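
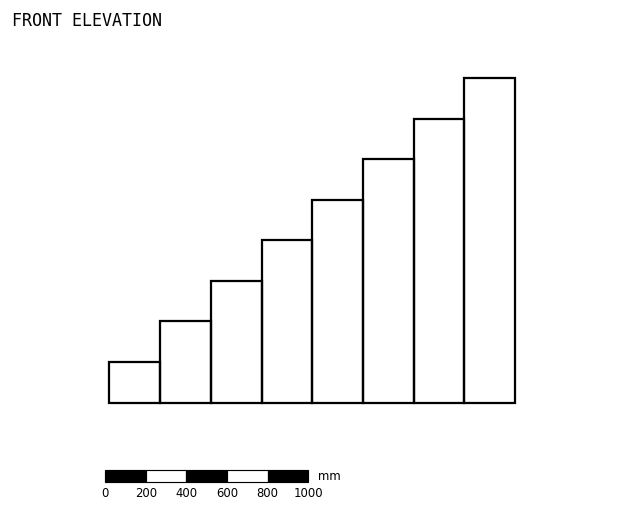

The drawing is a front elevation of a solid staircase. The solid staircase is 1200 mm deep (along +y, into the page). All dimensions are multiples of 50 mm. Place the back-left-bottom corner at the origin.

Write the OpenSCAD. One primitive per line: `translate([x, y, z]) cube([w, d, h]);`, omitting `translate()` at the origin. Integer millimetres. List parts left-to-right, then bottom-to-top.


cube([250, 1200, 200]);
translate([250, 0, 0]) cube([250, 1200, 400]);
translate([500, 0, 0]) cube([250, 1200, 600]);
translate([750, 0, 0]) cube([250, 1200, 800]);
translate([1000, 0, 0]) cube([250, 1200, 1000]);
translate([1250, 0, 0]) cube([250, 1200, 1200]);
translate([1500, 0, 0]) cube([250, 1200, 1400]);
translate([1750, 0, 0]) cube([250, 1200, 1600]);


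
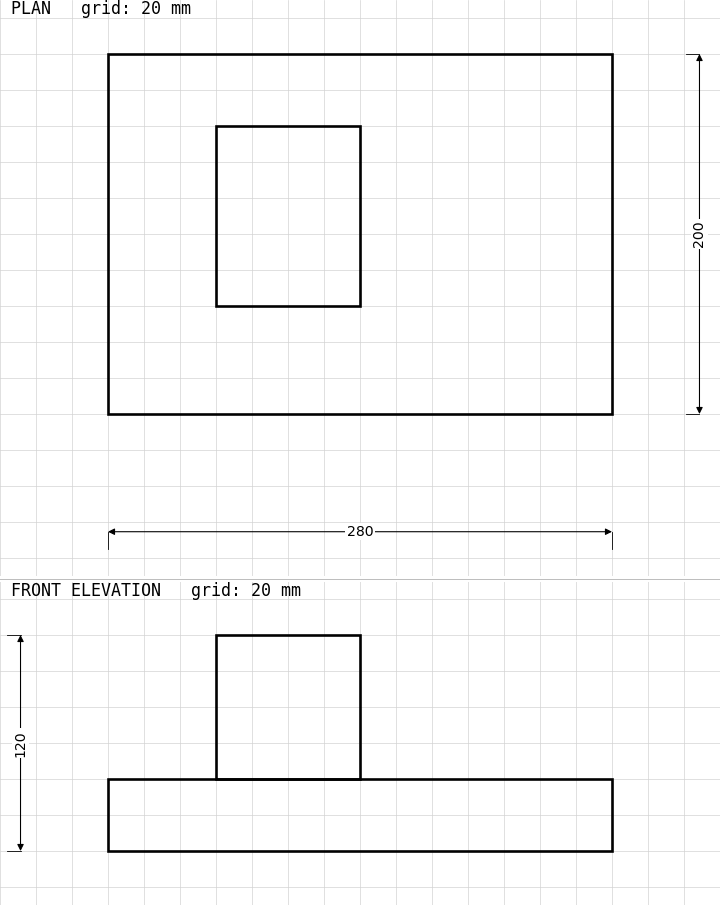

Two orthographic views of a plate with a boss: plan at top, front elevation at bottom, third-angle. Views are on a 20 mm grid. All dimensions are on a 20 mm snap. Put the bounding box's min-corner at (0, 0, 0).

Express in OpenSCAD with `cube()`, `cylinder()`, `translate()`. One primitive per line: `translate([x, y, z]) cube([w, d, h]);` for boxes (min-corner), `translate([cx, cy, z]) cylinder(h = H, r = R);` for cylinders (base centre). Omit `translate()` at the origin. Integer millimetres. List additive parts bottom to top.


cube([280, 200, 40]);
translate([60, 60, 40]) cube([80, 100, 80]);


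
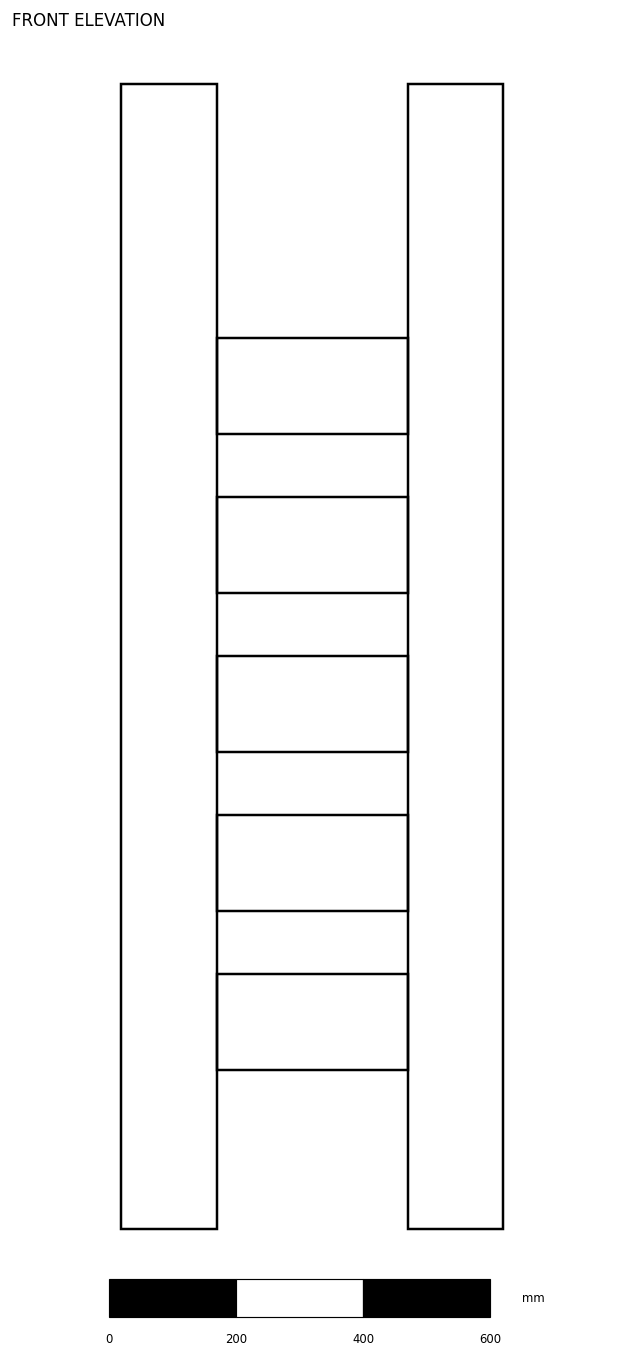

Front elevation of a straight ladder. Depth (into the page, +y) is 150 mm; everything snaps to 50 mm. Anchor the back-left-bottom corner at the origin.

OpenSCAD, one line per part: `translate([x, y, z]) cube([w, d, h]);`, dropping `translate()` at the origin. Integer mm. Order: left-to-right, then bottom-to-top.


cube([150, 150, 1800]);
translate([150, 0, 250]) cube([300, 150, 150]);
translate([150, 0, 500]) cube([300, 150, 150]);
translate([150, 0, 750]) cube([300, 150, 150]);
translate([150, 0, 1000]) cube([300, 150, 150]);
translate([150, 0, 1250]) cube([300, 150, 150]);
translate([450, 0, 0]) cube([150, 150, 1800]);


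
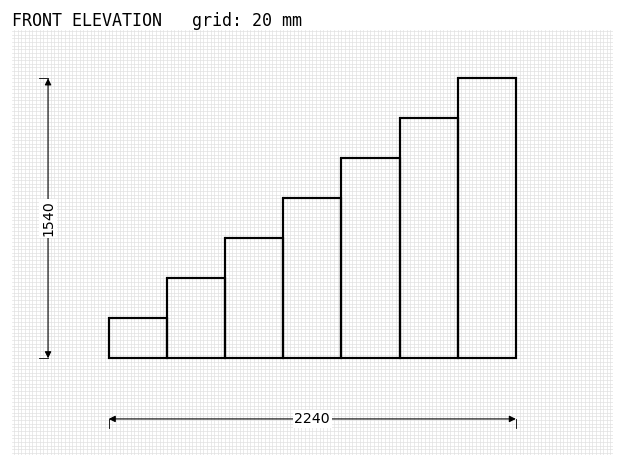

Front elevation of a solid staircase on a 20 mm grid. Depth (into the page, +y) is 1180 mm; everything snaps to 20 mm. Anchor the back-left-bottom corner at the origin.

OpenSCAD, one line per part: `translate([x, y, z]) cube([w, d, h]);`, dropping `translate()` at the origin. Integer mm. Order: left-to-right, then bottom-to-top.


cube([320, 1180, 220]);
translate([320, 0, 0]) cube([320, 1180, 440]);
translate([640, 0, 0]) cube([320, 1180, 660]);
translate([960, 0, 0]) cube([320, 1180, 880]);
translate([1280, 0, 0]) cube([320, 1180, 1100]);
translate([1600, 0, 0]) cube([320, 1180, 1320]);
translate([1920, 0, 0]) cube([320, 1180, 1540]);


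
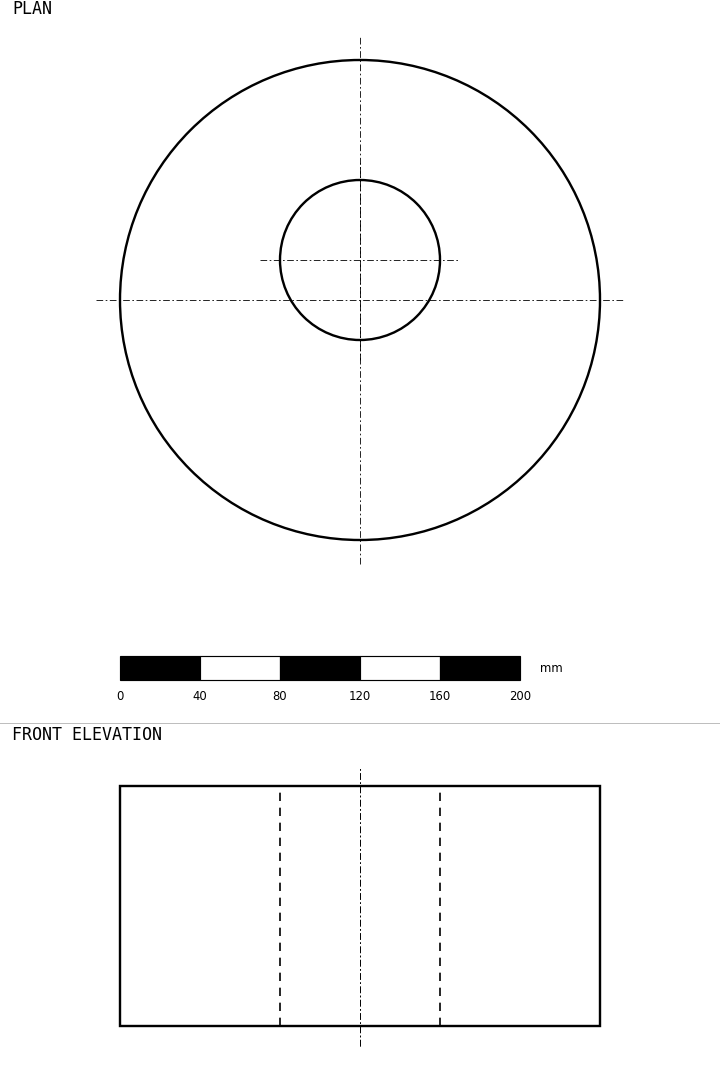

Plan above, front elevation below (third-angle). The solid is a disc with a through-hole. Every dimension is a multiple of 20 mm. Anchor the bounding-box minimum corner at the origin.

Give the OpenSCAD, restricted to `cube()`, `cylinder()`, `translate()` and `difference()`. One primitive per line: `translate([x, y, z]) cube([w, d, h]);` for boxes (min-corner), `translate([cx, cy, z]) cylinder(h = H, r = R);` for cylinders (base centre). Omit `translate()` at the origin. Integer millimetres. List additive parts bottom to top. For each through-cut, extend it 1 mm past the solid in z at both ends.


difference() {
  translate([120, 120, 0]) cylinder(h = 120, r = 120);
  translate([120, 140, -1]) cylinder(h = 122, r = 40);
}


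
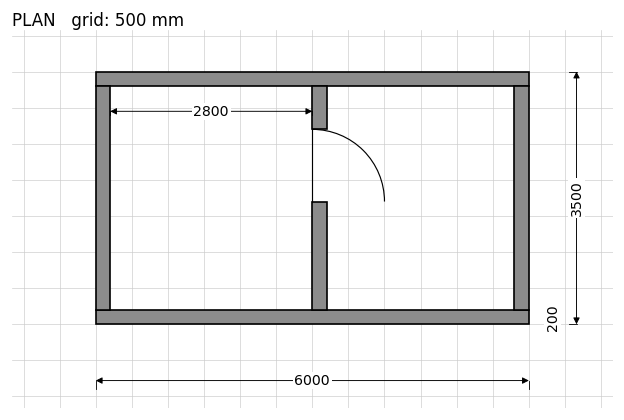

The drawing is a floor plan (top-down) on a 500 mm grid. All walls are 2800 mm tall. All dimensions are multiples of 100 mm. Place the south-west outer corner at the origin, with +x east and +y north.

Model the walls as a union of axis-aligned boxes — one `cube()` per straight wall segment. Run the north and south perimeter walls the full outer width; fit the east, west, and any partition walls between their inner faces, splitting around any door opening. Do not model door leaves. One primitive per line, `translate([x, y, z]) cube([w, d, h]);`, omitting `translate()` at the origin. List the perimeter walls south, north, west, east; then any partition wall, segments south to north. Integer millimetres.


cube([6000, 200, 2800]);
translate([0, 3300, 0]) cube([6000, 200, 2800]);
translate([0, 200, 0]) cube([200, 3100, 2800]);
translate([5800, 200, 0]) cube([200, 3100, 2800]);
translate([3000, 200, 0]) cube([200, 1500, 2800]);
translate([3000, 2700, 0]) cube([200, 600, 2800]);


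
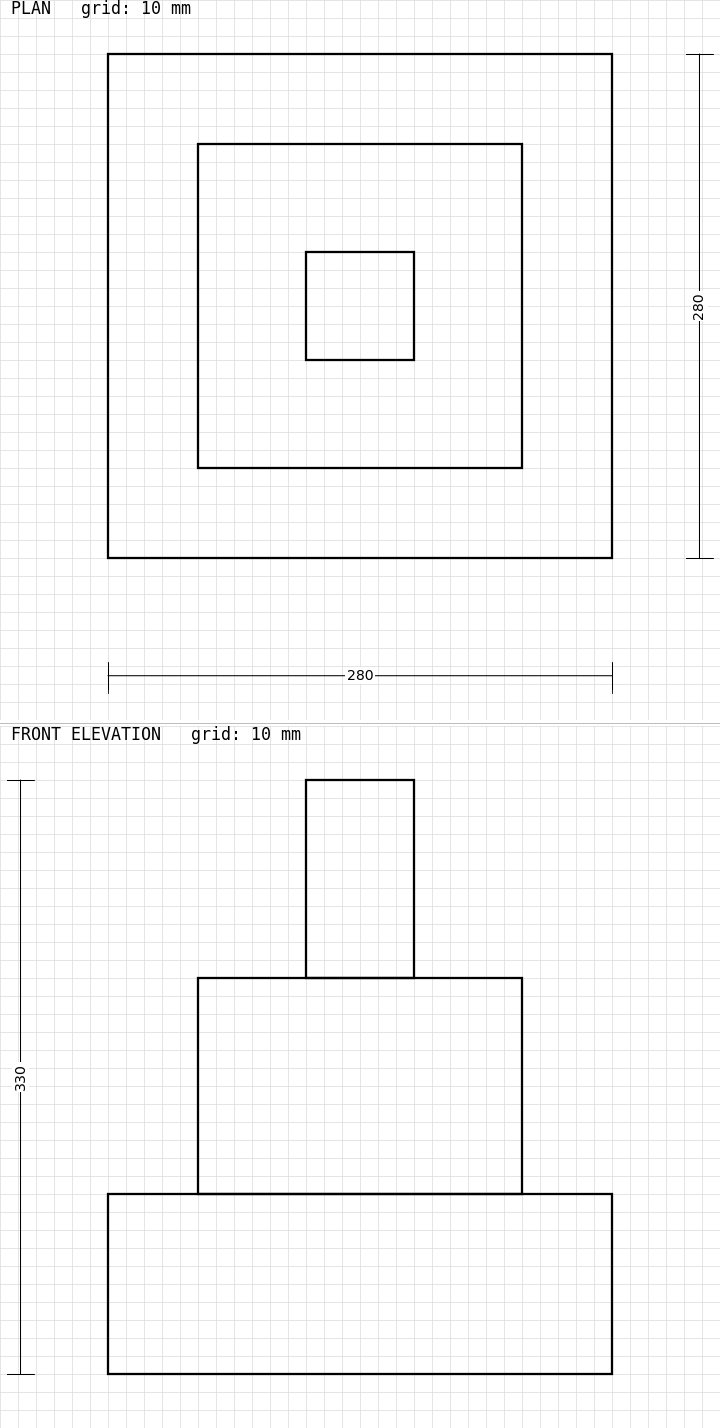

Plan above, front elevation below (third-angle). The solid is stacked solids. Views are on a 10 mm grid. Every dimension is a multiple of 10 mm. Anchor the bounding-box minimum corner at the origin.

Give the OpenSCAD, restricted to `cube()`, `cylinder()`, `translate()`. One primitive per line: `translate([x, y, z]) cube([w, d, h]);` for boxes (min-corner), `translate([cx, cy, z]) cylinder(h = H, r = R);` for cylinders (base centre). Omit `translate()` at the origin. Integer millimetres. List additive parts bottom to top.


cube([280, 280, 100]);
translate([50, 50, 100]) cube([180, 180, 120]);
translate([110, 110, 220]) cube([60, 60, 110]);


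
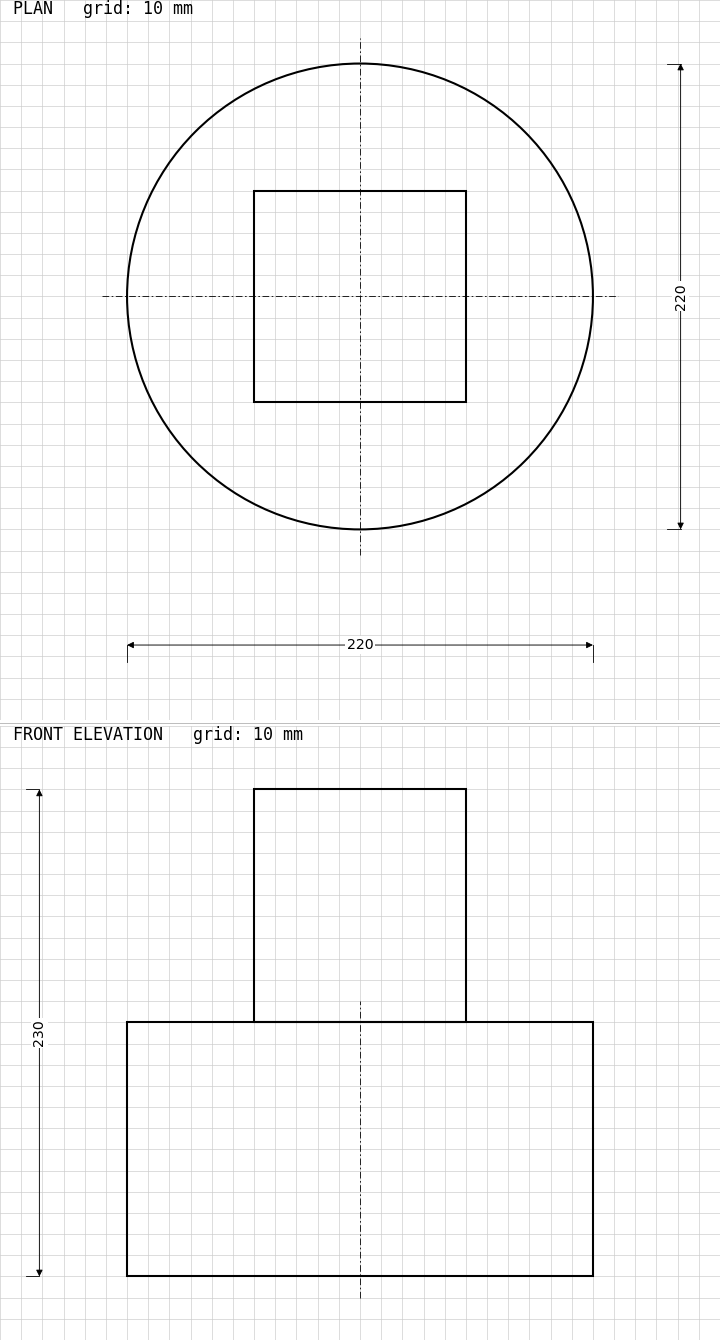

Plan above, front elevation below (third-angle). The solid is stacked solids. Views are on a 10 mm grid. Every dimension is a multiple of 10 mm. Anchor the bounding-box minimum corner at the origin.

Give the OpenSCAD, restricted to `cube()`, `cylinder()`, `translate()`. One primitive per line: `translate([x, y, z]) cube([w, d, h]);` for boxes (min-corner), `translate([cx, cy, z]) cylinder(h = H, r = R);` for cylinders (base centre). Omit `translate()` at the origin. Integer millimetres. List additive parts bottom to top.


translate([110, 110, 0]) cylinder(h = 120, r = 110);
translate([60, 60, 120]) cube([100, 100, 110]);


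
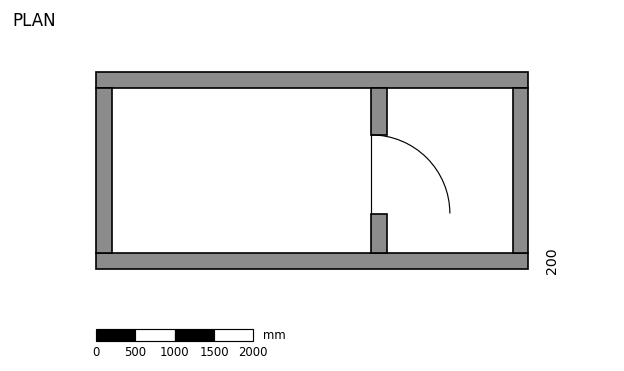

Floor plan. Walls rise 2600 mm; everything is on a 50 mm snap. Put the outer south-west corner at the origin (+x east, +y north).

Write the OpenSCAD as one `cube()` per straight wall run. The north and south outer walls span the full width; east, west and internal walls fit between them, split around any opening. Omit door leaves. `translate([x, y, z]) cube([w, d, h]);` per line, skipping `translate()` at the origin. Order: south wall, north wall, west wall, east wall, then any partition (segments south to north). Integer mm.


cube([5500, 200, 2600]);
translate([0, 2300, 0]) cube([5500, 200, 2600]);
translate([0, 200, 0]) cube([200, 2100, 2600]);
translate([5300, 200, 0]) cube([200, 2100, 2600]);
translate([3500, 200, 0]) cube([200, 500, 2600]);
translate([3500, 1700, 0]) cube([200, 600, 2600]);


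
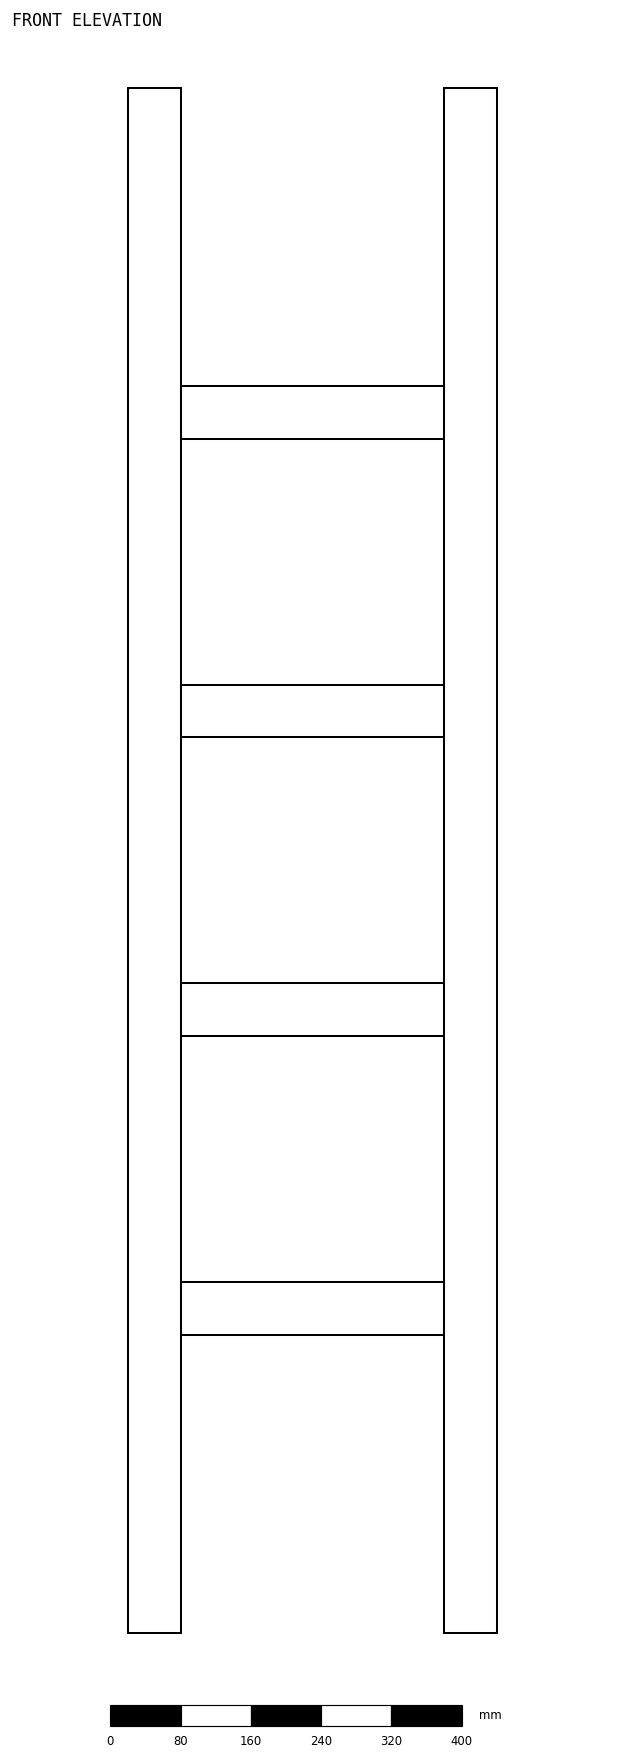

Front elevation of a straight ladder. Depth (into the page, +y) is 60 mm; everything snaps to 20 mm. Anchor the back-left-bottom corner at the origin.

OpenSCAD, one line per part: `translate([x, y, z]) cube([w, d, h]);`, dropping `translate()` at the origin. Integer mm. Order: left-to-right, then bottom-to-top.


cube([60, 60, 1760]);
translate([60, 0, 340]) cube([300, 60, 60]);
translate([60, 0, 680]) cube([300, 60, 60]);
translate([60, 0, 1020]) cube([300, 60, 60]);
translate([60, 0, 1360]) cube([300, 60, 60]);
translate([360, 0, 0]) cube([60, 60, 1760]);


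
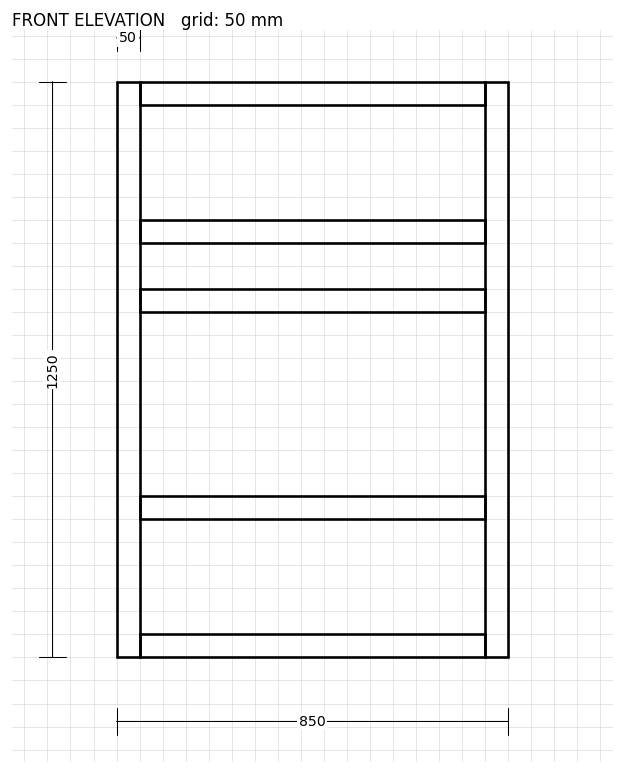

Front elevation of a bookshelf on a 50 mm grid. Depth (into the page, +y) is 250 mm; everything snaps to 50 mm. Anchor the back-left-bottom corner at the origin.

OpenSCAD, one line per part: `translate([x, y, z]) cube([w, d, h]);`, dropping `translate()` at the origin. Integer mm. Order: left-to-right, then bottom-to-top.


cube([50, 250, 1250]);
translate([50, 0, 0]) cube([750, 250, 50]);
translate([50, 0, 300]) cube([750, 250, 50]);
translate([50, 0, 750]) cube([750, 250, 50]);
translate([50, 0, 900]) cube([750, 250, 50]);
translate([50, 0, 1200]) cube([750, 250, 50]);
translate([800, 0, 0]) cube([50, 250, 1250]);


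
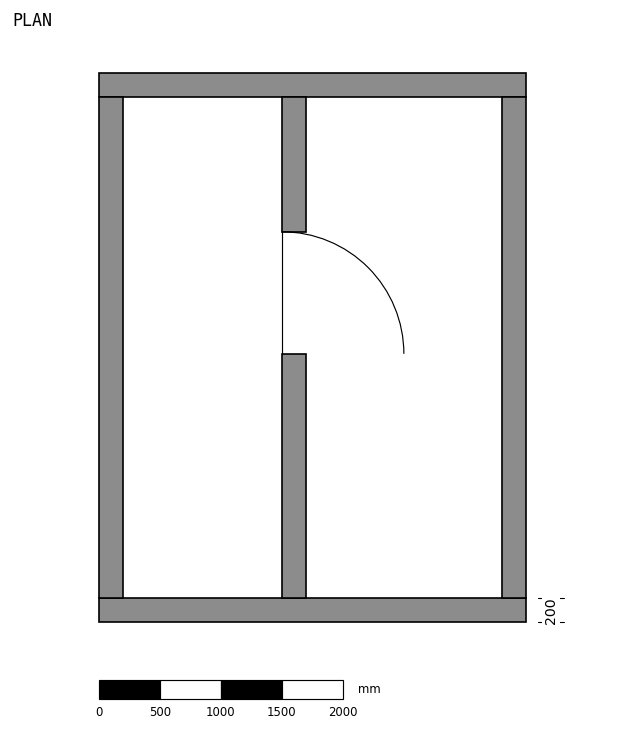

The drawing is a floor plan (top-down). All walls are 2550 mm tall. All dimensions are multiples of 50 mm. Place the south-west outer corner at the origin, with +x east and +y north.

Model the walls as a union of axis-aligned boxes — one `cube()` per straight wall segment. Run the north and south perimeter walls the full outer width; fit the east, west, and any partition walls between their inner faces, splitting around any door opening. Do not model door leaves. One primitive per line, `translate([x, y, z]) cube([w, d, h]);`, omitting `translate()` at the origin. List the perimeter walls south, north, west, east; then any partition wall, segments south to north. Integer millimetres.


cube([3500, 200, 2550]);
translate([0, 4300, 0]) cube([3500, 200, 2550]);
translate([0, 200, 0]) cube([200, 4100, 2550]);
translate([3300, 200, 0]) cube([200, 4100, 2550]);
translate([1500, 200, 0]) cube([200, 2000, 2550]);
translate([1500, 3200, 0]) cube([200, 1100, 2550]);


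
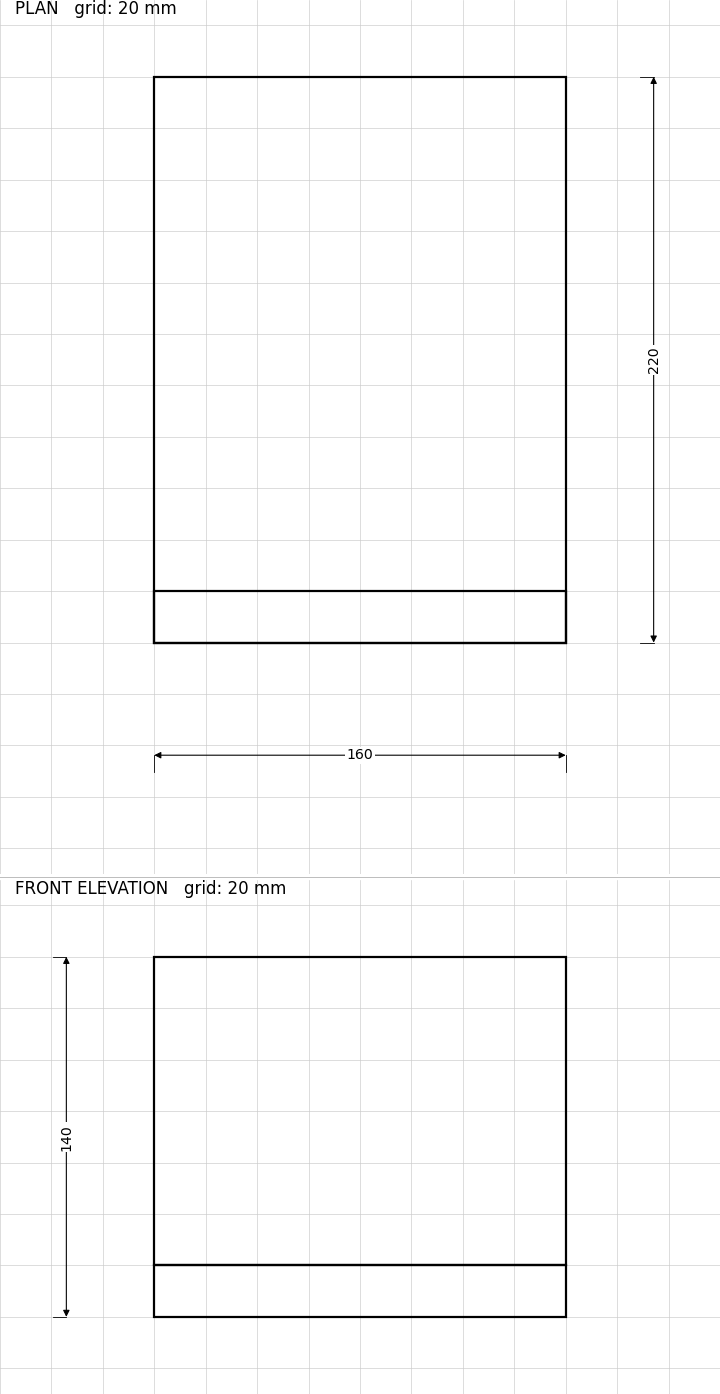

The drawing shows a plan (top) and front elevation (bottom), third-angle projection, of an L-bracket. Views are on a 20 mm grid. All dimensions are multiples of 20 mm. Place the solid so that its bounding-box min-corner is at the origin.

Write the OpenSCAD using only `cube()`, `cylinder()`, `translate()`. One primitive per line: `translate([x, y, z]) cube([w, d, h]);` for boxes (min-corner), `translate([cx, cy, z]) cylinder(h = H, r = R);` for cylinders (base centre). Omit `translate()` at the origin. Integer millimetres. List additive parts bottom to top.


cube([160, 220, 20]);
translate([0, 0, 20]) cube([160, 20, 120]);


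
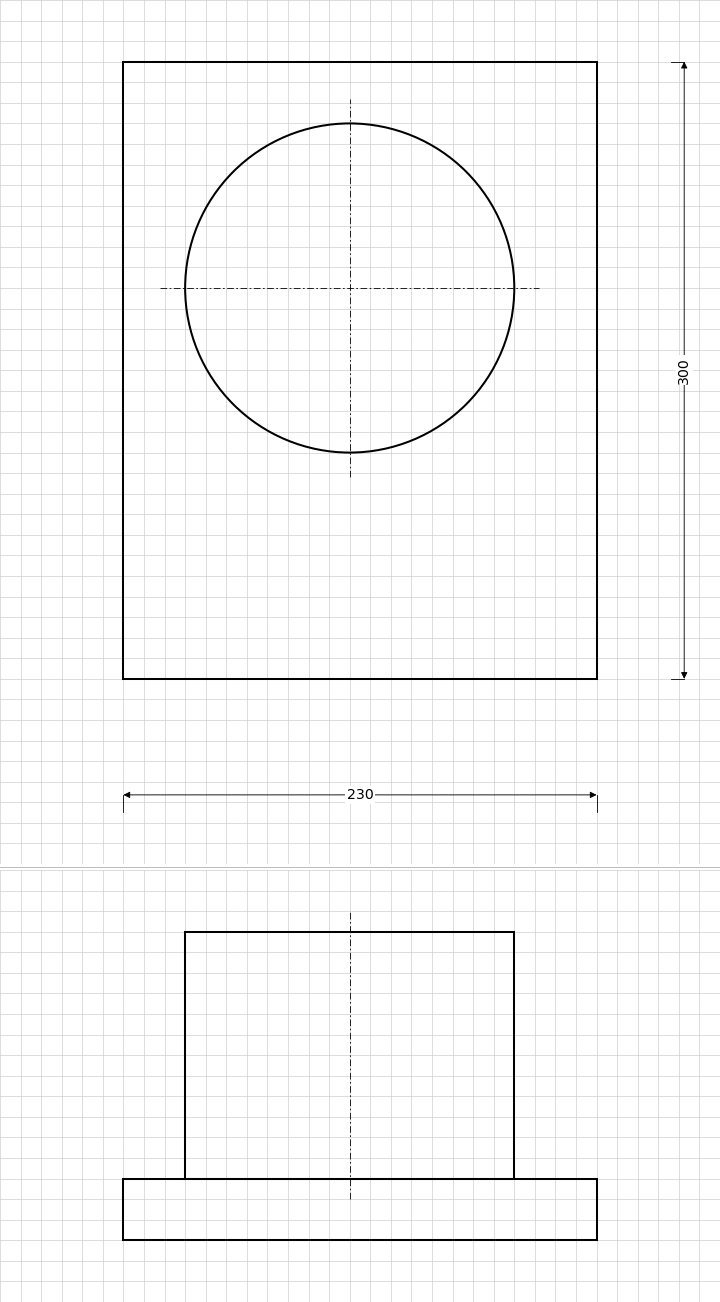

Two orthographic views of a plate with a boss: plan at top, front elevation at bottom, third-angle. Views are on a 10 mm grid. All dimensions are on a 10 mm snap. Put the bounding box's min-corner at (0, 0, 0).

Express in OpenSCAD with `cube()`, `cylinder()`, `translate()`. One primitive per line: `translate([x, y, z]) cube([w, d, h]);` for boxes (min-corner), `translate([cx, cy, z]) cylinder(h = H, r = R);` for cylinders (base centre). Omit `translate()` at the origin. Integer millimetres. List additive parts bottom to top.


cube([230, 300, 30]);
translate([110, 190, 30]) cylinder(h = 120, r = 80);


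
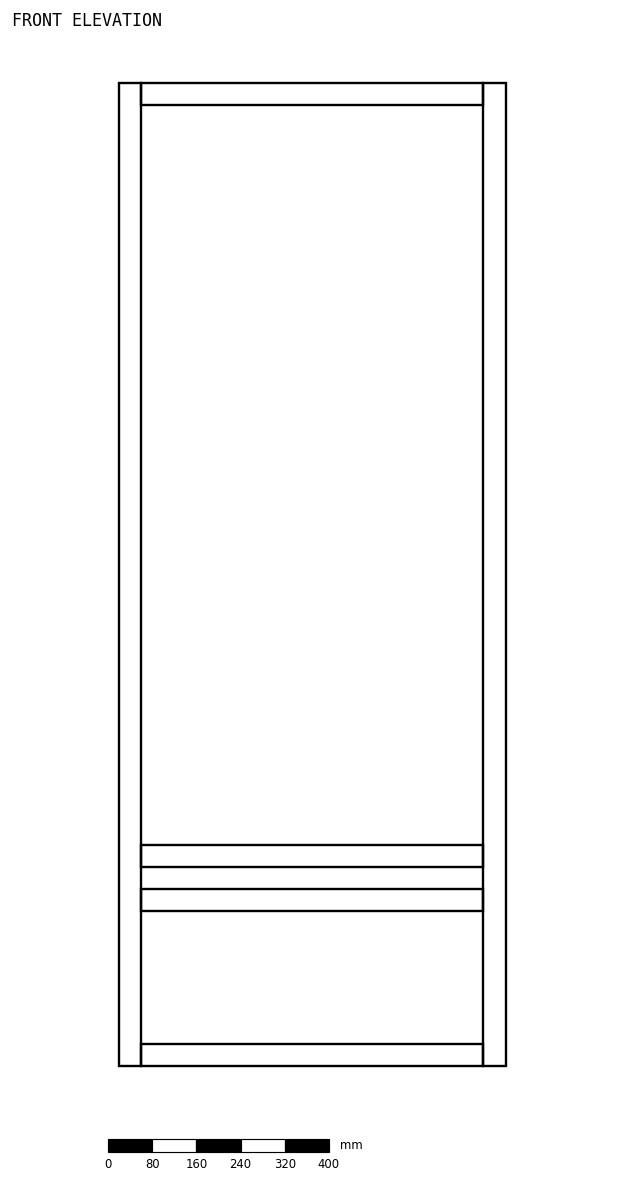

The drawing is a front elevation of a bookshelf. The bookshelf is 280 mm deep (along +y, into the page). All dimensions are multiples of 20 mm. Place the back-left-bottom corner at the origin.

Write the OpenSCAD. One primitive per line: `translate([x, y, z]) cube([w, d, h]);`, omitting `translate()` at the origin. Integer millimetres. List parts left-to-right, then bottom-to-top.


cube([40, 280, 1780]);
translate([40, 0, 0]) cube([620, 280, 40]);
translate([40, 0, 280]) cube([620, 280, 40]);
translate([40, 0, 360]) cube([620, 280, 40]);
translate([40, 0, 1740]) cube([620, 280, 40]);
translate([660, 0, 0]) cube([40, 280, 1780]);


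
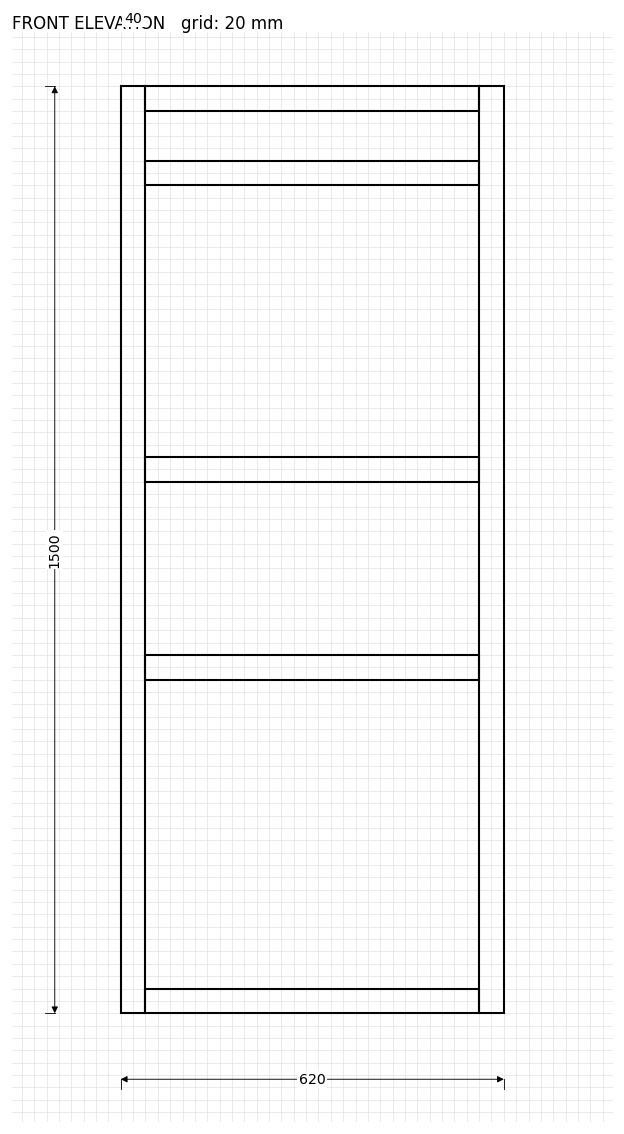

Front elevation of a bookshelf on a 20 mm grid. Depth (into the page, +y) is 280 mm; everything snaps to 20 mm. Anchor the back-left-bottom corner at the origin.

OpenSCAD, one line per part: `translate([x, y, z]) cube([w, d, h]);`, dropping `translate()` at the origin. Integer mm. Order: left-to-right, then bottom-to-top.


cube([40, 280, 1500]);
translate([40, 0, 0]) cube([540, 280, 40]);
translate([40, 0, 540]) cube([540, 280, 40]);
translate([40, 0, 860]) cube([540, 280, 40]);
translate([40, 0, 1340]) cube([540, 280, 40]);
translate([40, 0, 1460]) cube([540, 280, 40]);
translate([580, 0, 0]) cube([40, 280, 1500]);


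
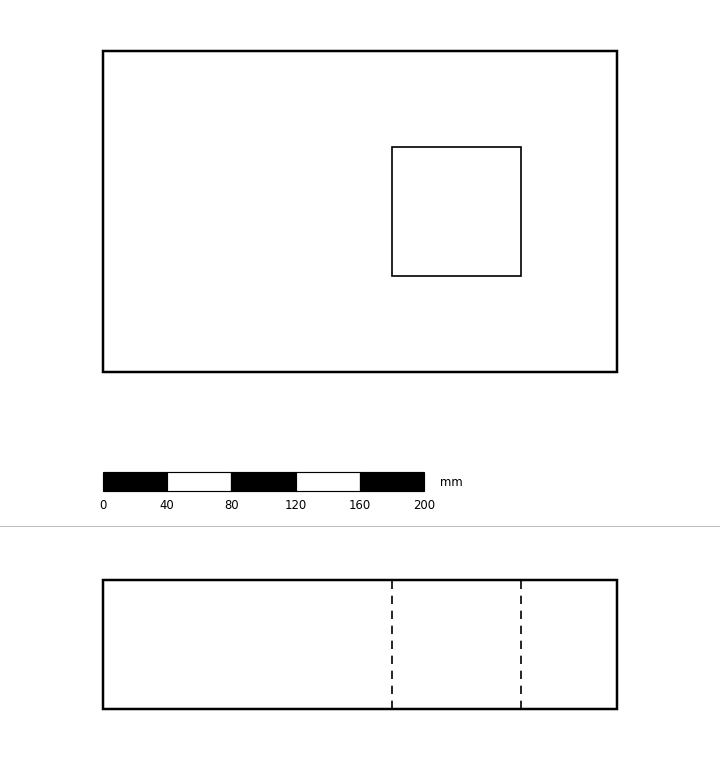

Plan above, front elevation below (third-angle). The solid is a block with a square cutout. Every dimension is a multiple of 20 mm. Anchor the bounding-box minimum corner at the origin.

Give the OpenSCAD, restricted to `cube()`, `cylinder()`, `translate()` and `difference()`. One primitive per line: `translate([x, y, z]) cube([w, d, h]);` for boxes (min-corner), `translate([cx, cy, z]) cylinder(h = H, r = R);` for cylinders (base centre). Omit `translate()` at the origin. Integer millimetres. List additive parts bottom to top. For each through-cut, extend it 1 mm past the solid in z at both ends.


difference() {
  cube([320, 200, 80]);
  translate([180, 60, -1]) cube([80, 80, 82]);
}


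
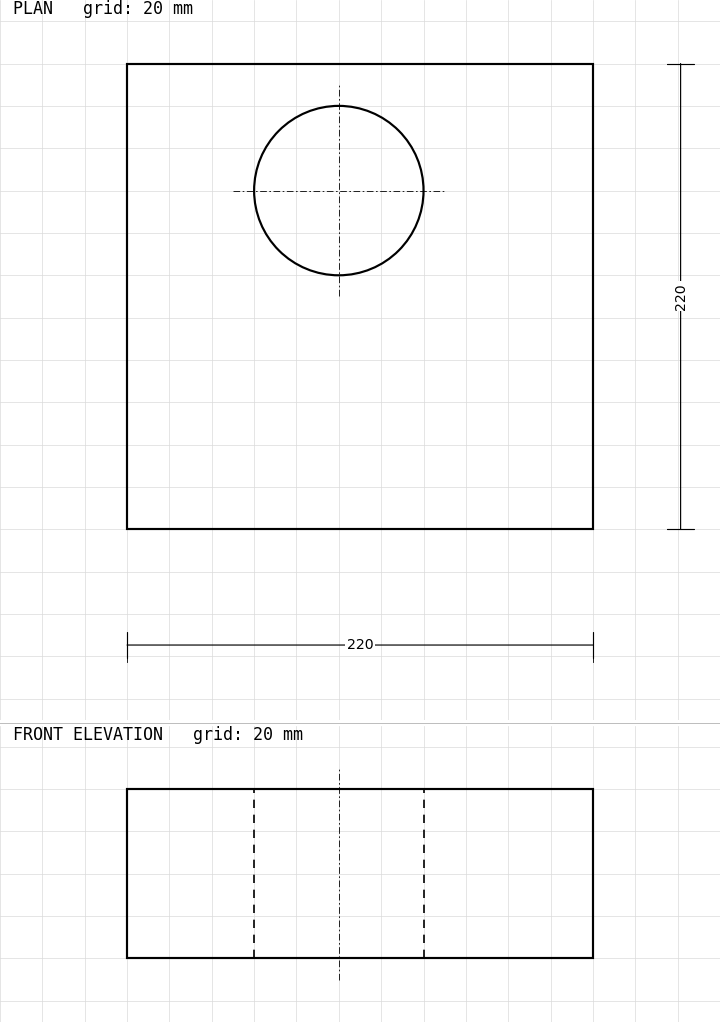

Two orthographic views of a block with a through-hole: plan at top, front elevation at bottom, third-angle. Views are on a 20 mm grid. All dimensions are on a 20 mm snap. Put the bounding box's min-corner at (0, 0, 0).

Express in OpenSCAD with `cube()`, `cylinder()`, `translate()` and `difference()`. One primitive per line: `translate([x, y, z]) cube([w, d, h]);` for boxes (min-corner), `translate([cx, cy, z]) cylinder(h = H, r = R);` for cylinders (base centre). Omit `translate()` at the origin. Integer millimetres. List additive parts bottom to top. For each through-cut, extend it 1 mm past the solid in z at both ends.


difference() {
  cube([220, 220, 80]);
  translate([100, 160, -1]) cylinder(h = 82, r = 40);
}


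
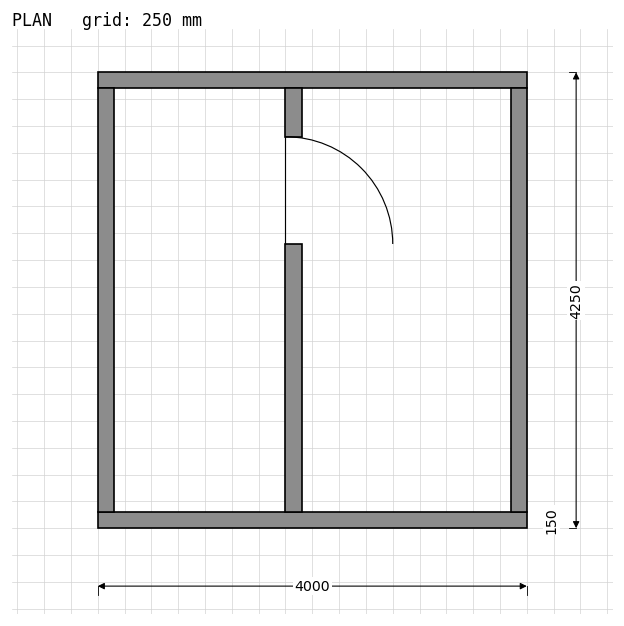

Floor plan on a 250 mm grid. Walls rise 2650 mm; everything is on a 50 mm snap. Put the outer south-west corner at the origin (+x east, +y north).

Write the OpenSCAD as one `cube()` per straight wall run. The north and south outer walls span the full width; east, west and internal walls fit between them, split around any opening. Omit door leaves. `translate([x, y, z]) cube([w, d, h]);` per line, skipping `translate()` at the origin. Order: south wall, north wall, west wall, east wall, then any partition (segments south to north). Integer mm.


cube([4000, 150, 2650]);
translate([0, 4100, 0]) cube([4000, 150, 2650]);
translate([0, 150, 0]) cube([150, 3950, 2650]);
translate([3850, 150, 0]) cube([150, 3950, 2650]);
translate([1750, 150, 0]) cube([150, 2500, 2650]);
translate([1750, 3650, 0]) cube([150, 450, 2650]);


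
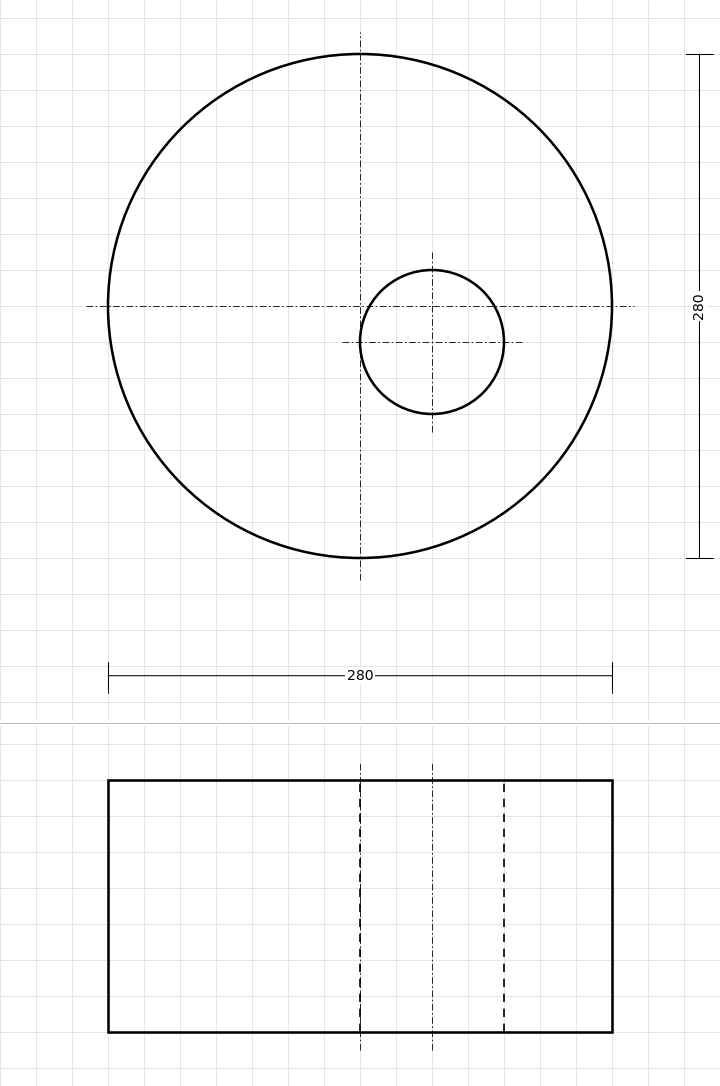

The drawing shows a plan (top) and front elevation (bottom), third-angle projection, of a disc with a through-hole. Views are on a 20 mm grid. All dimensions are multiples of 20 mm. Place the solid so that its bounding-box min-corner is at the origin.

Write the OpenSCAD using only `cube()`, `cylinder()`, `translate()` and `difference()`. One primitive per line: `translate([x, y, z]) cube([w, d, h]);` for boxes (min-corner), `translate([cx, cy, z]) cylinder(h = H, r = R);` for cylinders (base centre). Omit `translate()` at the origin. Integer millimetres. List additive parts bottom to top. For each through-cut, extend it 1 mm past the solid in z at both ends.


difference() {
  translate([140, 140, 0]) cylinder(h = 140, r = 140);
  translate([180, 120, -1]) cylinder(h = 142, r = 40);
}


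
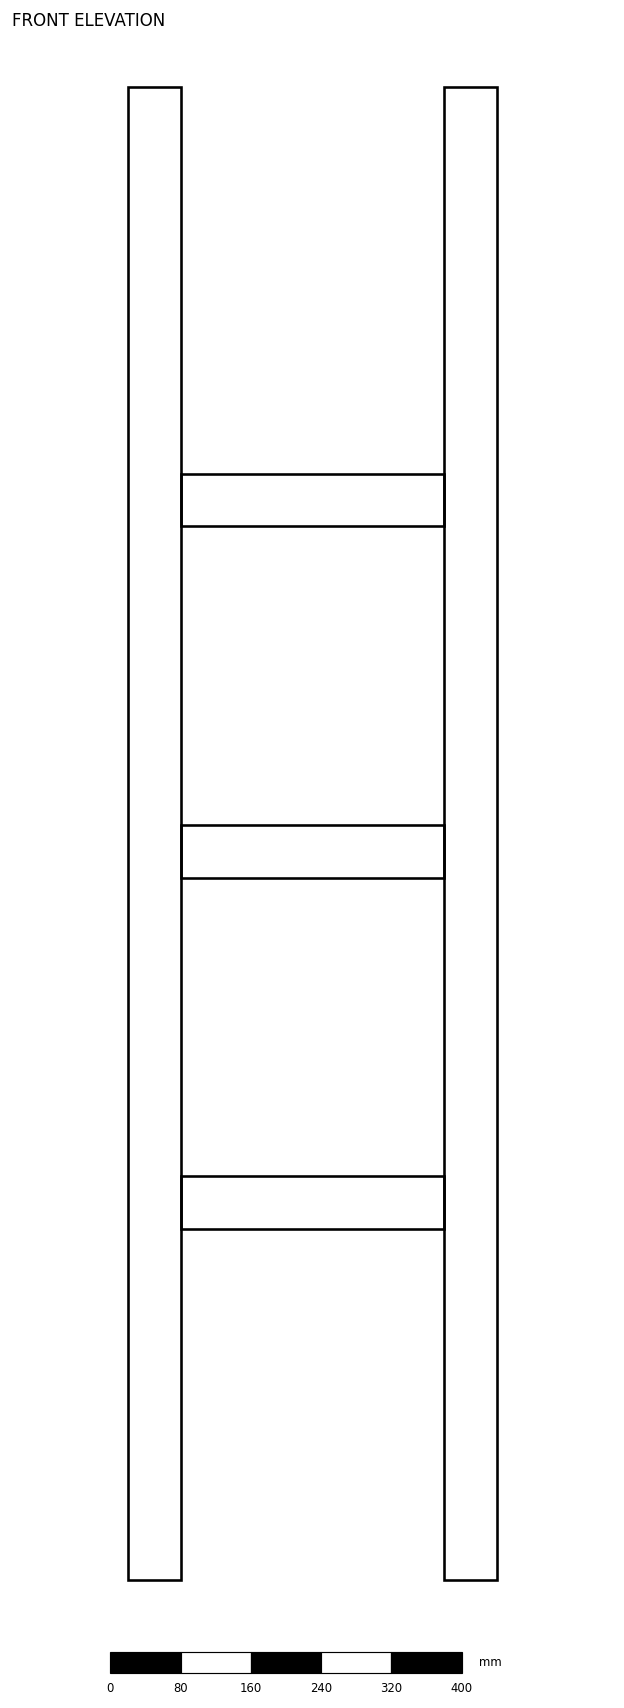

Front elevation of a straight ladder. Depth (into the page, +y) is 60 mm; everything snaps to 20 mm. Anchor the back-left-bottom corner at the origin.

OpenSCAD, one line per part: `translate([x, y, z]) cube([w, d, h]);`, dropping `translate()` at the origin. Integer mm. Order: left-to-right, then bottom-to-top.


cube([60, 60, 1700]);
translate([60, 0, 400]) cube([300, 60, 60]);
translate([60, 0, 800]) cube([300, 60, 60]);
translate([60, 0, 1200]) cube([300, 60, 60]);
translate([360, 0, 0]) cube([60, 60, 1700]);


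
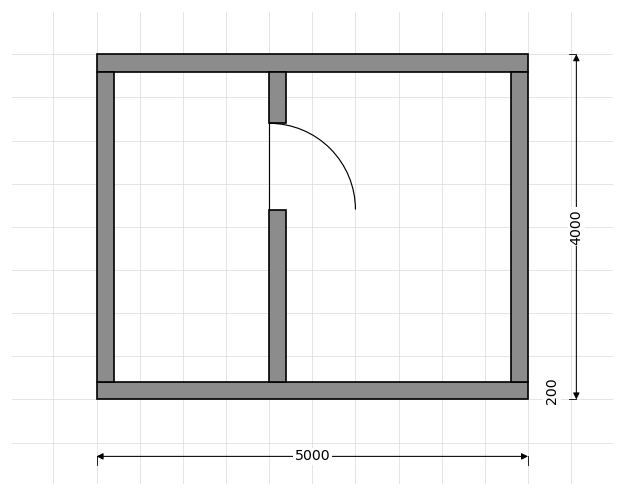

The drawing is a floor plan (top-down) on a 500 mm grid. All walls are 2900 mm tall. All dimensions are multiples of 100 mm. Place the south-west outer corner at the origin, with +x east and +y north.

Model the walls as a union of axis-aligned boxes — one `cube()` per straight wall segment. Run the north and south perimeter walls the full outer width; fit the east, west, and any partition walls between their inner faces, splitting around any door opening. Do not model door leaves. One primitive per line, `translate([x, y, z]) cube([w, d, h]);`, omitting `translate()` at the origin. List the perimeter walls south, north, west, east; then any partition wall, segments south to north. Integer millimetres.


cube([5000, 200, 2900]);
translate([0, 3800, 0]) cube([5000, 200, 2900]);
translate([0, 200, 0]) cube([200, 3600, 2900]);
translate([4800, 200, 0]) cube([200, 3600, 2900]);
translate([2000, 200, 0]) cube([200, 2000, 2900]);
translate([2000, 3200, 0]) cube([200, 600, 2900]);


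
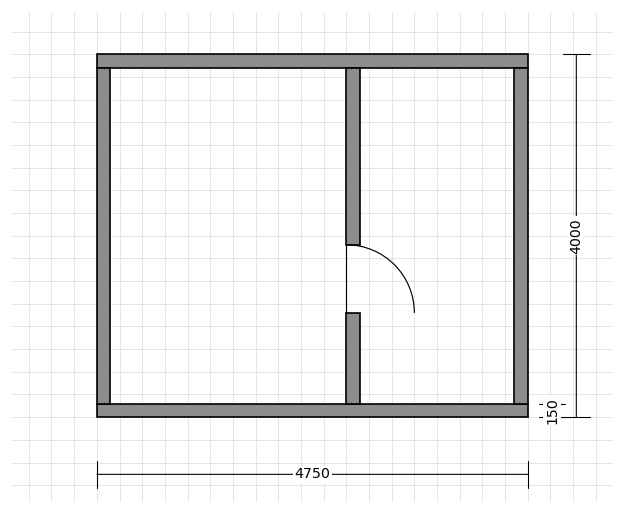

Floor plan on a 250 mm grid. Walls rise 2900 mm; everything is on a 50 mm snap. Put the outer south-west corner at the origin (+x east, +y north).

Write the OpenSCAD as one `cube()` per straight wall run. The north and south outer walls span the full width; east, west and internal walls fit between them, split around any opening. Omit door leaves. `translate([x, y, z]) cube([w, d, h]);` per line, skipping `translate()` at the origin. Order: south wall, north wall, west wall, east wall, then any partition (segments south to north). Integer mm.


cube([4750, 150, 2900]);
translate([0, 3850, 0]) cube([4750, 150, 2900]);
translate([0, 150, 0]) cube([150, 3700, 2900]);
translate([4600, 150, 0]) cube([150, 3700, 2900]);
translate([2750, 150, 0]) cube([150, 1000, 2900]);
translate([2750, 1900, 0]) cube([150, 1950, 2900]);


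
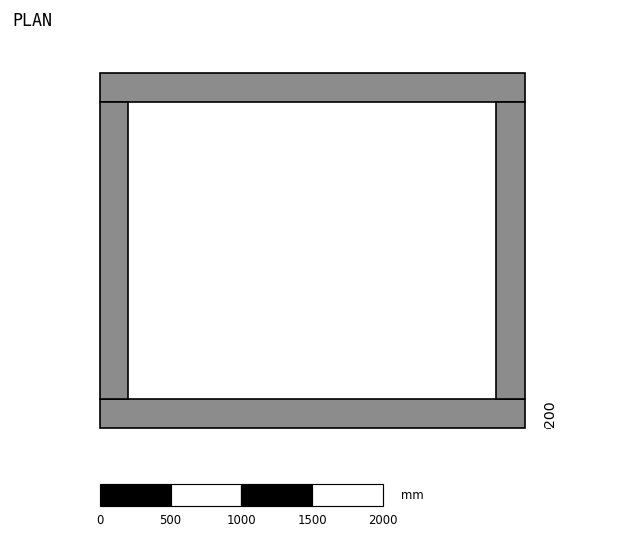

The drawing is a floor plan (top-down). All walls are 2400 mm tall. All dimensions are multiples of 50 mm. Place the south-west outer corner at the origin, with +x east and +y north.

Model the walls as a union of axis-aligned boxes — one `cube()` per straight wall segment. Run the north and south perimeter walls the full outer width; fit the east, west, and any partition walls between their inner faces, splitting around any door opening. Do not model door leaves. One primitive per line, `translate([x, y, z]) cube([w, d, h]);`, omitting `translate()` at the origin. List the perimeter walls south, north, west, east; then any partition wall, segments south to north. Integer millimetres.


cube([3000, 200, 2400]);
translate([0, 2300, 0]) cube([3000, 200, 2400]);
translate([0, 200, 0]) cube([200, 2100, 2400]);
translate([2800, 200, 0]) cube([200, 2100, 2400]);


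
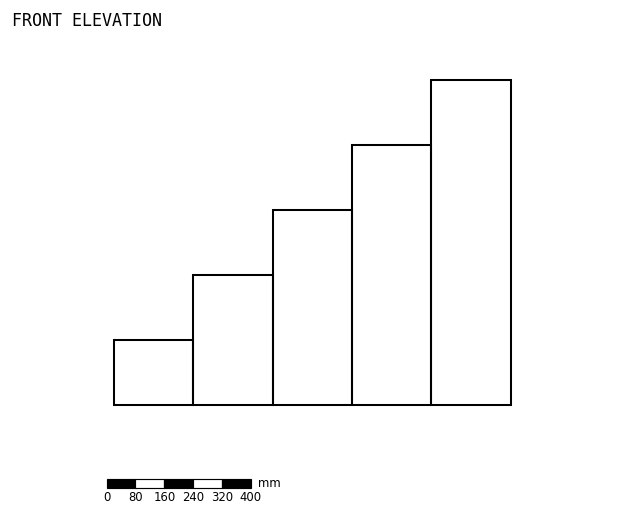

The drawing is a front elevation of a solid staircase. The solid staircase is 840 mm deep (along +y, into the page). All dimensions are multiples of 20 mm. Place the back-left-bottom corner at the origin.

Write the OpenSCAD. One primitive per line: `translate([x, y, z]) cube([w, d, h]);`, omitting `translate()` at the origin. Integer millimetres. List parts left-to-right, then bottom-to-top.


cube([220, 840, 180]);
translate([220, 0, 0]) cube([220, 840, 360]);
translate([440, 0, 0]) cube([220, 840, 540]);
translate([660, 0, 0]) cube([220, 840, 720]);
translate([880, 0, 0]) cube([220, 840, 900]);


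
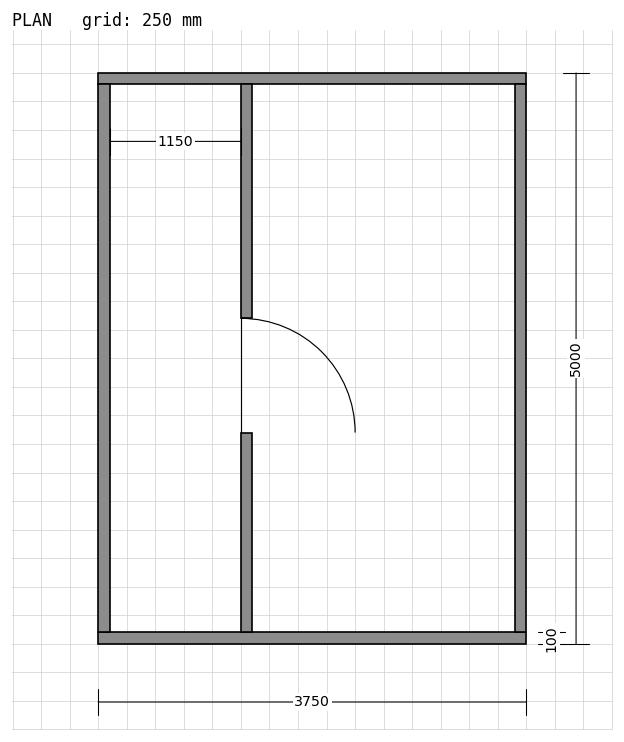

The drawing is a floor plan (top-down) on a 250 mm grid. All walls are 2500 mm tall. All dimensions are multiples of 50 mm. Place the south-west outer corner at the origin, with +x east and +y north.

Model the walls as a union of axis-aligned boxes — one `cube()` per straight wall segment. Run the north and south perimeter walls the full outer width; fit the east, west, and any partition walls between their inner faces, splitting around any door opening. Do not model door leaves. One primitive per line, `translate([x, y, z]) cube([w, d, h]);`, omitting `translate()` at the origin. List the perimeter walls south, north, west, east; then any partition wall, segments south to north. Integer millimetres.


cube([3750, 100, 2500]);
translate([0, 4900, 0]) cube([3750, 100, 2500]);
translate([0, 100, 0]) cube([100, 4800, 2500]);
translate([3650, 100, 0]) cube([100, 4800, 2500]);
translate([1250, 100, 0]) cube([100, 1750, 2500]);
translate([1250, 2850, 0]) cube([100, 2050, 2500]);


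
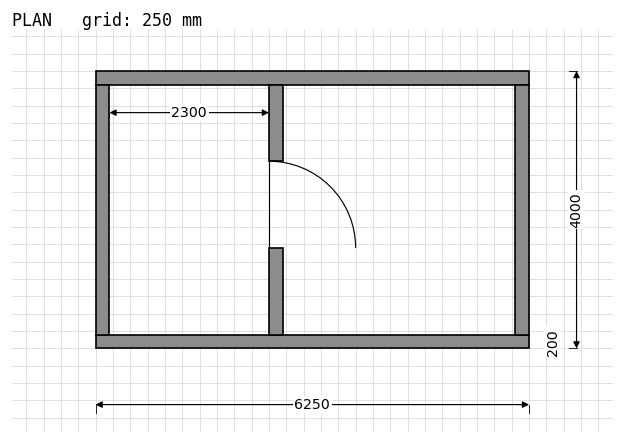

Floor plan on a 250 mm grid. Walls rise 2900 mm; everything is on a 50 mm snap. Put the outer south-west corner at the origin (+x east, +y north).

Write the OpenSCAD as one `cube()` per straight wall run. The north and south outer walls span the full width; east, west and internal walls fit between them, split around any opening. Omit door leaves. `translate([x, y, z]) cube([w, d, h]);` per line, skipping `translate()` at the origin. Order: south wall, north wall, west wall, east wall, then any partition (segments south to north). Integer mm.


cube([6250, 200, 2900]);
translate([0, 3800, 0]) cube([6250, 200, 2900]);
translate([0, 200, 0]) cube([200, 3600, 2900]);
translate([6050, 200, 0]) cube([200, 3600, 2900]);
translate([2500, 200, 0]) cube([200, 1250, 2900]);
translate([2500, 2700, 0]) cube([200, 1100, 2900]);


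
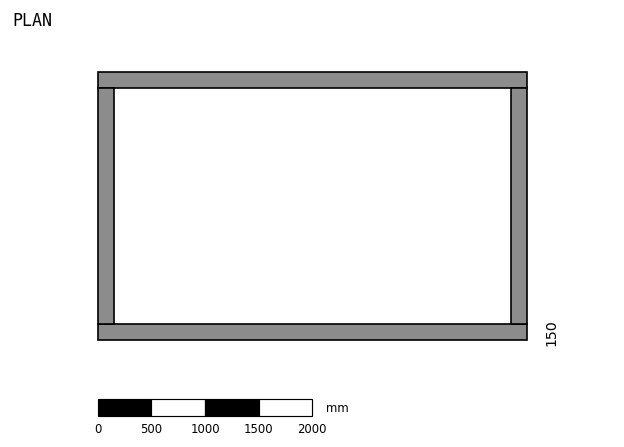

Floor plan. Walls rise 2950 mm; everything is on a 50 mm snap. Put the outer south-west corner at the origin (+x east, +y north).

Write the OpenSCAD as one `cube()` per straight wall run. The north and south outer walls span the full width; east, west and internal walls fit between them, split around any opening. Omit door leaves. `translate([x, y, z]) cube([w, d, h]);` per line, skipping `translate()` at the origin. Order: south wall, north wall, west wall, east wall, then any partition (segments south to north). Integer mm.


cube([4000, 150, 2950]);
translate([0, 2350, 0]) cube([4000, 150, 2950]);
translate([0, 150, 0]) cube([150, 2200, 2950]);
translate([3850, 150, 0]) cube([150, 2200, 2950]);


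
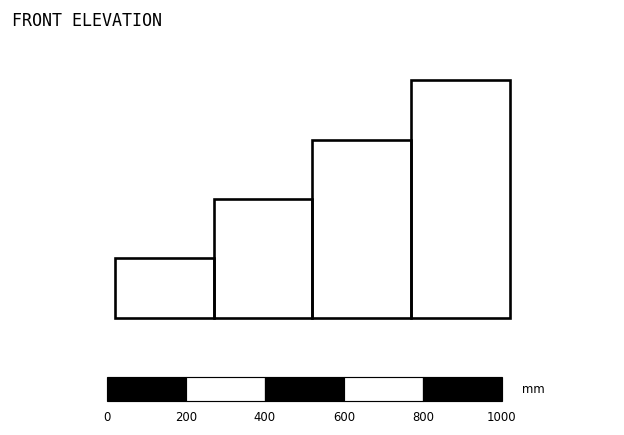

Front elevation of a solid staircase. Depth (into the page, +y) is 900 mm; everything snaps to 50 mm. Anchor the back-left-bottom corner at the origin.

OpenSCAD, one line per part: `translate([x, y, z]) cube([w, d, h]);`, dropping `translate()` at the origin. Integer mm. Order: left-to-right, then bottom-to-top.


cube([250, 900, 150]);
translate([250, 0, 0]) cube([250, 900, 300]);
translate([500, 0, 0]) cube([250, 900, 450]);
translate([750, 0, 0]) cube([250, 900, 600]);


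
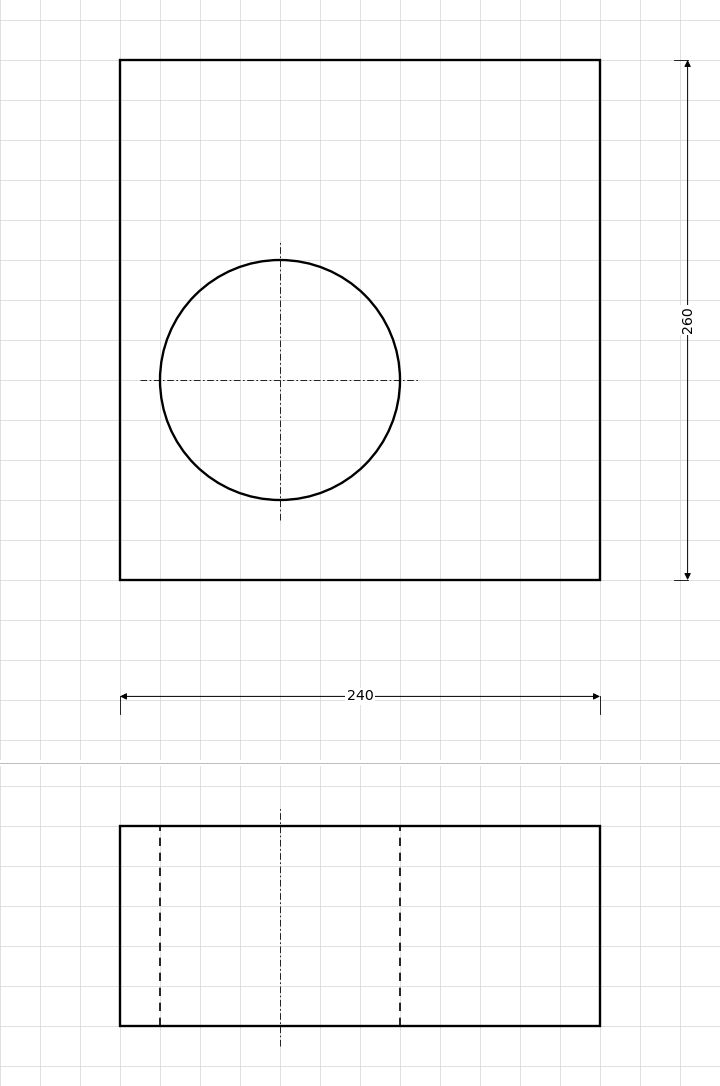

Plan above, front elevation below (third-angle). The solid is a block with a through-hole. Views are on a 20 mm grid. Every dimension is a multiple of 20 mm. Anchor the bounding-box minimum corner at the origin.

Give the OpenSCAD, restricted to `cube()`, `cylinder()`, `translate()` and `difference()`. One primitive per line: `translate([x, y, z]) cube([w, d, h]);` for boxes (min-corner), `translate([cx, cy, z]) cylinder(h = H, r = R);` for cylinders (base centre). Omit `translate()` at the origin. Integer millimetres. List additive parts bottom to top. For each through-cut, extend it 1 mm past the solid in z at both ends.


difference() {
  cube([240, 260, 100]);
  translate([80, 100, -1]) cylinder(h = 102, r = 60);
}


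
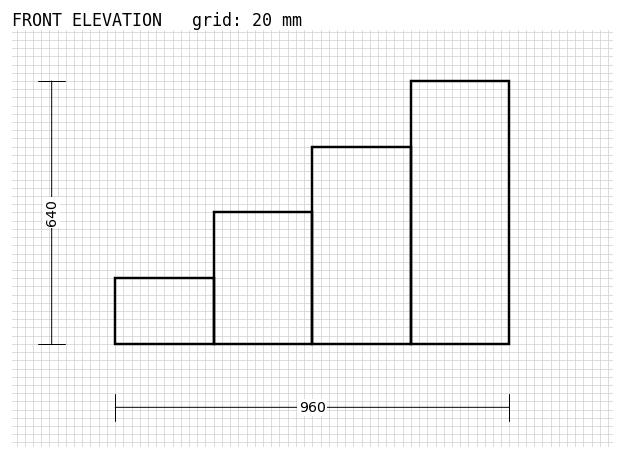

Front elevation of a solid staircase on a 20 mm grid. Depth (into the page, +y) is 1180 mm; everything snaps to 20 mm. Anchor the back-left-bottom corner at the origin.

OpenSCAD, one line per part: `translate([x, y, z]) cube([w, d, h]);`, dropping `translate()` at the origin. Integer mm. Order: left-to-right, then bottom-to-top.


cube([240, 1180, 160]);
translate([240, 0, 0]) cube([240, 1180, 320]);
translate([480, 0, 0]) cube([240, 1180, 480]);
translate([720, 0, 0]) cube([240, 1180, 640]);


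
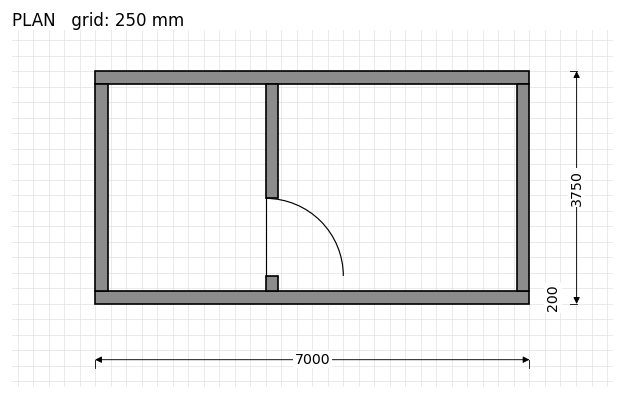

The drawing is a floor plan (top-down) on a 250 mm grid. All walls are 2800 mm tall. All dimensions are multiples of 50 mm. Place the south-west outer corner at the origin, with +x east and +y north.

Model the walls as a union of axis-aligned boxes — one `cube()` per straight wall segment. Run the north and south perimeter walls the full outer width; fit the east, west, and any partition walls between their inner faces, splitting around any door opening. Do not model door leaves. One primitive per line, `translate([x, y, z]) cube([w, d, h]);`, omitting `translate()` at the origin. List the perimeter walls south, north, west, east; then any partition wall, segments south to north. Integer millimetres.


cube([7000, 200, 2800]);
translate([0, 3550, 0]) cube([7000, 200, 2800]);
translate([0, 200, 0]) cube([200, 3350, 2800]);
translate([6800, 200, 0]) cube([200, 3350, 2800]);
translate([2750, 200, 0]) cube([200, 250, 2800]);
translate([2750, 1700, 0]) cube([200, 1850, 2800]);


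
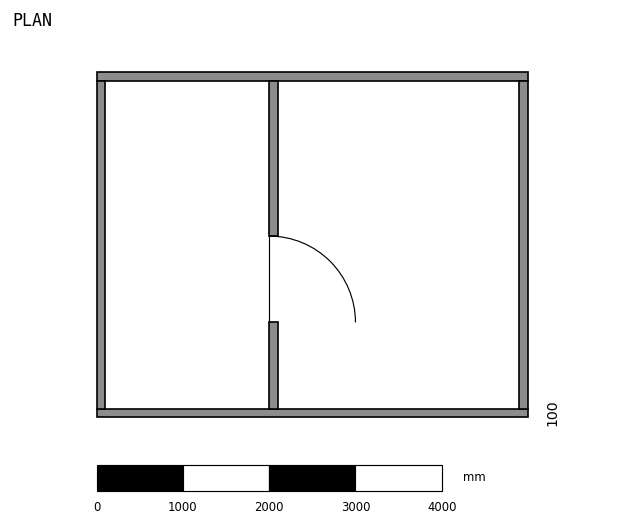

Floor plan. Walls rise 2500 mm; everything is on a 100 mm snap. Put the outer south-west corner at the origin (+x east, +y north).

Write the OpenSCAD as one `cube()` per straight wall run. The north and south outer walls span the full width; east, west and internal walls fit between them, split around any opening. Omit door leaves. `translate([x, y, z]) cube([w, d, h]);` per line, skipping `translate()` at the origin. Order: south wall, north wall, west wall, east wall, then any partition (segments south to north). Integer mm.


cube([5000, 100, 2500]);
translate([0, 3900, 0]) cube([5000, 100, 2500]);
translate([0, 100, 0]) cube([100, 3800, 2500]);
translate([4900, 100, 0]) cube([100, 3800, 2500]);
translate([2000, 100, 0]) cube([100, 1000, 2500]);
translate([2000, 2100, 0]) cube([100, 1800, 2500]);


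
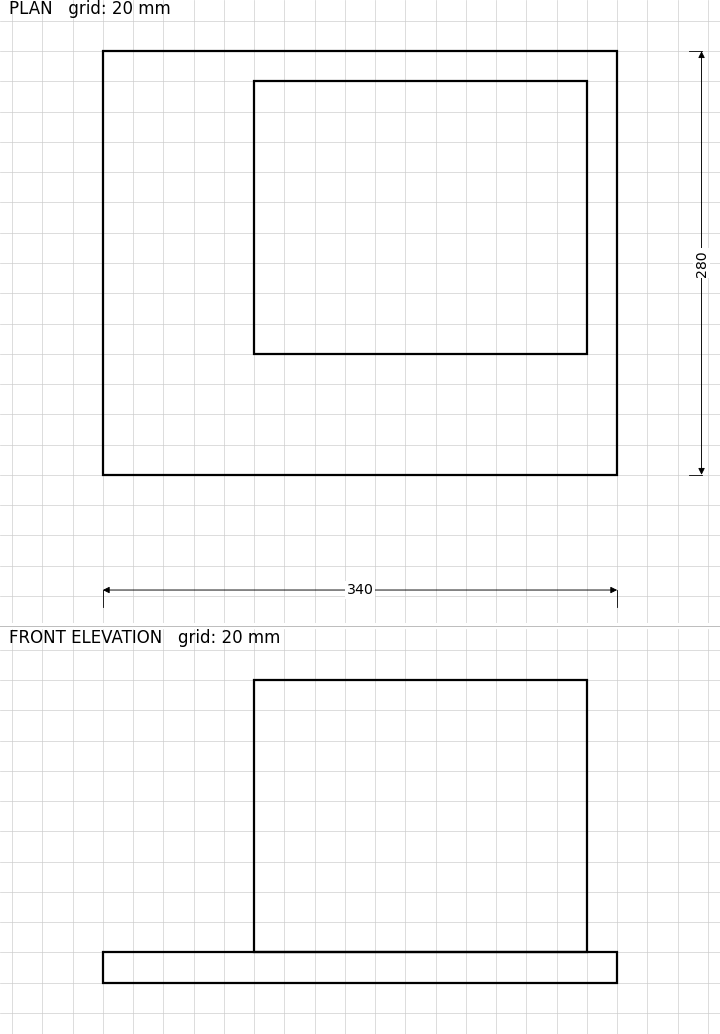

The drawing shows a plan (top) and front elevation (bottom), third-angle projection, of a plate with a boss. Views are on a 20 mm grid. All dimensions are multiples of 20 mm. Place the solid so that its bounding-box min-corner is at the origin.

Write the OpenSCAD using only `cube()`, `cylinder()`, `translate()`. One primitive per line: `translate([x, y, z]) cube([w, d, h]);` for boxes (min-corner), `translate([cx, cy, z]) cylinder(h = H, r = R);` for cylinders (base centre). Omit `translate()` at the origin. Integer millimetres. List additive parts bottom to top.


cube([340, 280, 20]);
translate([100, 80, 20]) cube([220, 180, 180]);


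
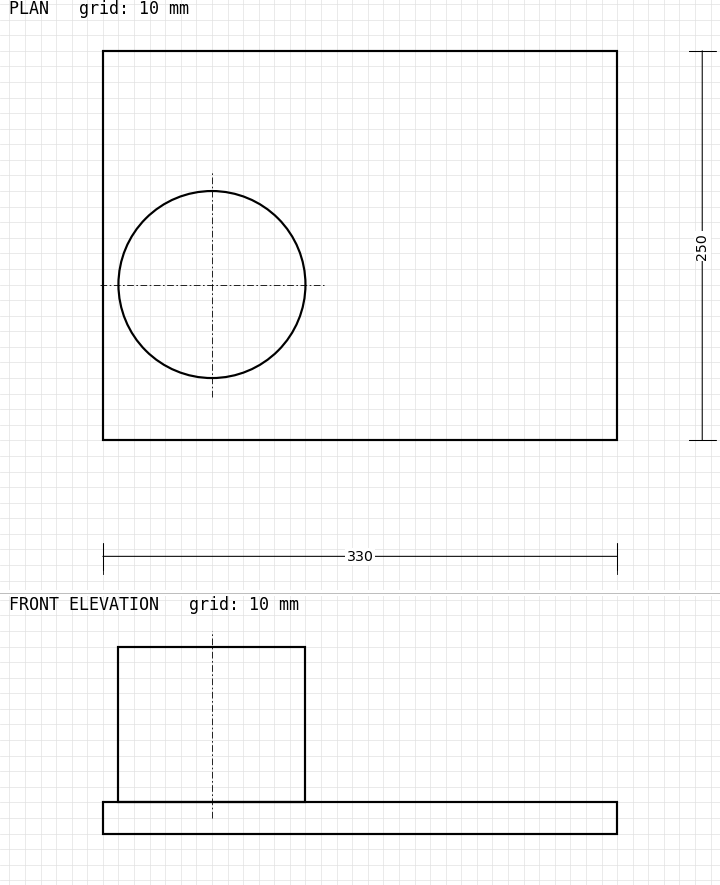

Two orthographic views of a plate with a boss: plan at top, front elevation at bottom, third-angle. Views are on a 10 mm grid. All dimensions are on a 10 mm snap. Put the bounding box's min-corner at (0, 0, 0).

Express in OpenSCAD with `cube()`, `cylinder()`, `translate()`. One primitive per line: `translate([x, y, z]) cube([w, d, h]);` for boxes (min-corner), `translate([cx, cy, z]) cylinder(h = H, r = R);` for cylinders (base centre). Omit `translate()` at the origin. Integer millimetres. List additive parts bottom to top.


cube([330, 250, 20]);
translate([70, 100, 20]) cylinder(h = 100, r = 60);


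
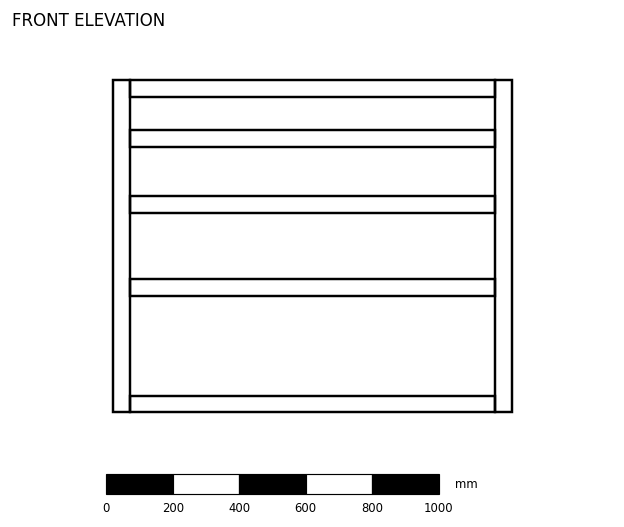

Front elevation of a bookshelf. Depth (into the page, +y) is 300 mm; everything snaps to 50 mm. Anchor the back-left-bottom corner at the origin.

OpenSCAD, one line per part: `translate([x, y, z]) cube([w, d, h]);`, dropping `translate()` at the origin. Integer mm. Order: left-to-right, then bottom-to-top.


cube([50, 300, 1000]);
translate([50, 0, 0]) cube([1100, 300, 50]);
translate([50, 0, 350]) cube([1100, 300, 50]);
translate([50, 0, 600]) cube([1100, 300, 50]);
translate([50, 0, 800]) cube([1100, 300, 50]);
translate([50, 0, 950]) cube([1100, 300, 50]);
translate([1150, 0, 0]) cube([50, 300, 1000]);


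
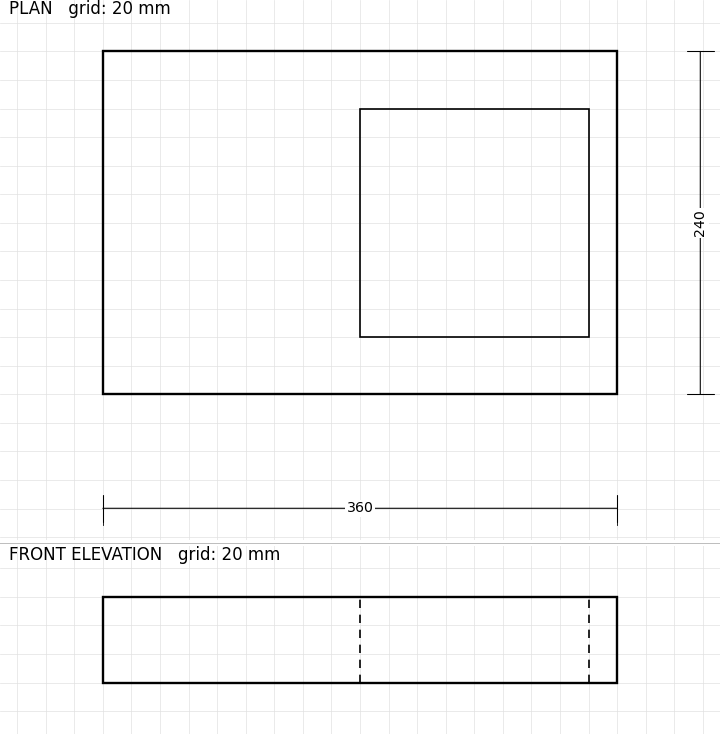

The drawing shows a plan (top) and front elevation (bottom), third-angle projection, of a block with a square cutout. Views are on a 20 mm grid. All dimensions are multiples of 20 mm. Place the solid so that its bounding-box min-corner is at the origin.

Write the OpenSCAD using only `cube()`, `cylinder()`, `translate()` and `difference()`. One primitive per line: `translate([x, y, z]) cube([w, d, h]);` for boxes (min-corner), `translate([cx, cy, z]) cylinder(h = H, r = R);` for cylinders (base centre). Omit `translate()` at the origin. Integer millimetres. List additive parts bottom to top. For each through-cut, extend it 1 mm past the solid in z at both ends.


difference() {
  cube([360, 240, 60]);
  translate([180, 40, -1]) cube([160, 160, 62]);
}


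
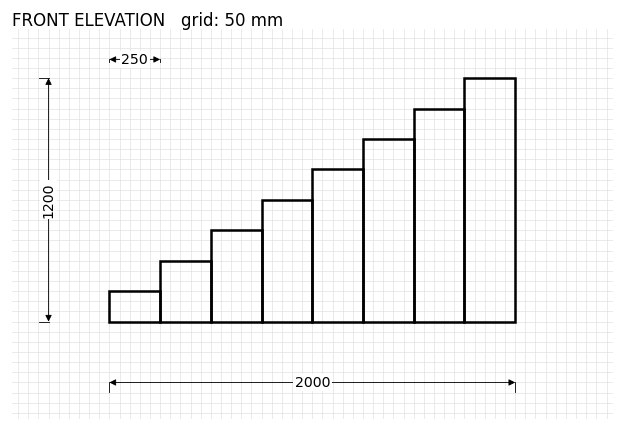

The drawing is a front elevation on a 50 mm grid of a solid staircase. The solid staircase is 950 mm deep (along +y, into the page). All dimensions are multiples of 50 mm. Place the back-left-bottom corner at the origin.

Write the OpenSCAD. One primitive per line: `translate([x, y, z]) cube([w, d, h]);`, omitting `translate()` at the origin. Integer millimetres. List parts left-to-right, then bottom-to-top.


cube([250, 950, 150]);
translate([250, 0, 0]) cube([250, 950, 300]);
translate([500, 0, 0]) cube([250, 950, 450]);
translate([750, 0, 0]) cube([250, 950, 600]);
translate([1000, 0, 0]) cube([250, 950, 750]);
translate([1250, 0, 0]) cube([250, 950, 900]);
translate([1500, 0, 0]) cube([250, 950, 1050]);
translate([1750, 0, 0]) cube([250, 950, 1200]);
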